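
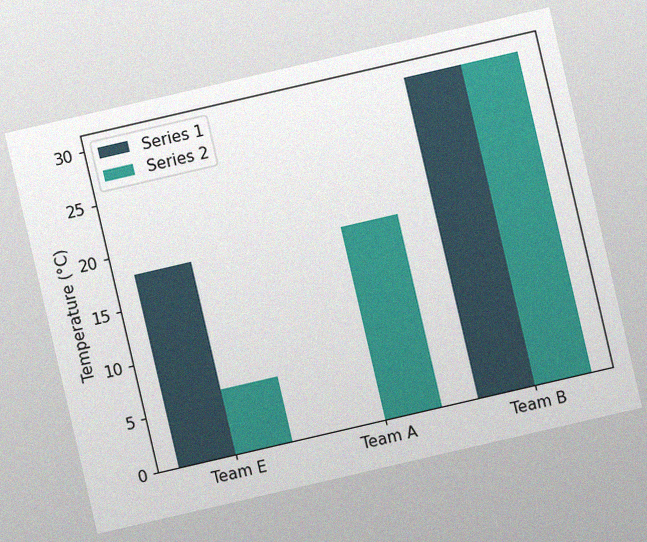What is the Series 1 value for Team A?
0°C

The chart is tilted about 13° counter-clockwise, with some photo noise. The Series 1 bar at Team A reaches 0°C on the y-axis.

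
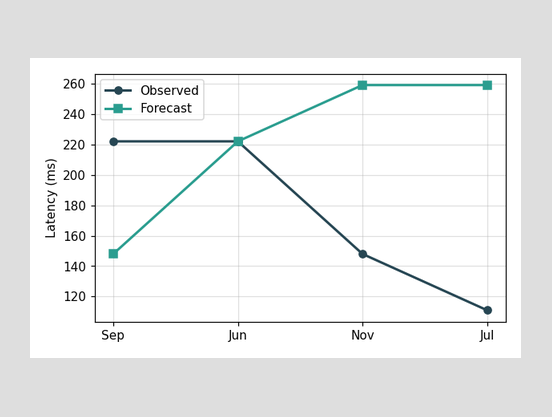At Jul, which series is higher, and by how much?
At Jul, Forecast sits above the other line by 148ms.

Forecast, by 148ms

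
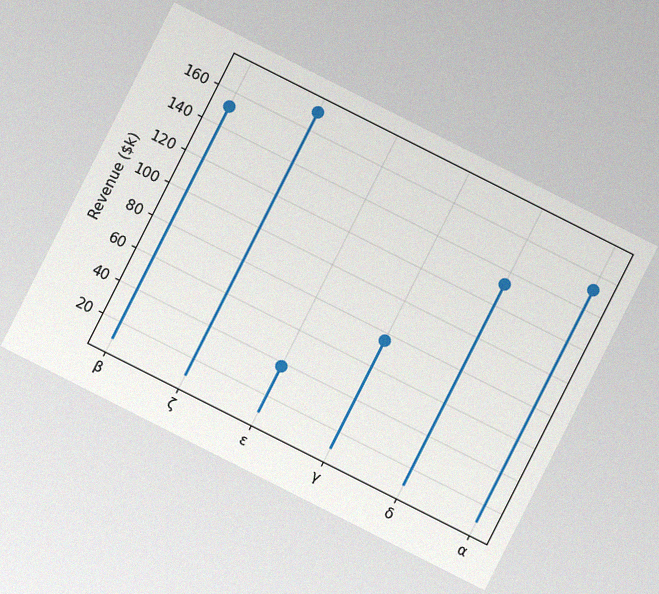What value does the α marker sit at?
The chart is tilted about 27° clockwise, with some photo noise. The α marker sits at $152k.

$152k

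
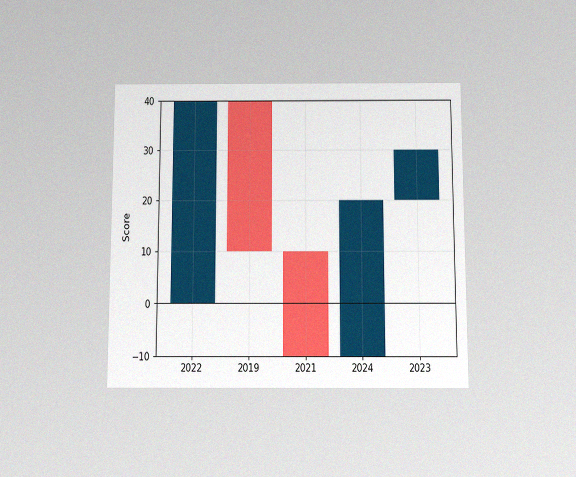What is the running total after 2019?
10

The chart is viewed slightly from below, with some photo noise. After 2019 the running total reaches 10.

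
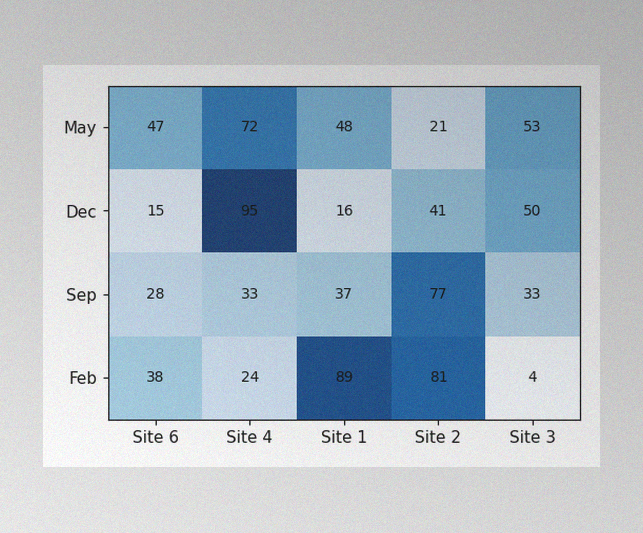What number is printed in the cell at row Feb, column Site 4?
24

The image has some photo noise and uneven lighting. The (Feb, Site 4) cell reads 24.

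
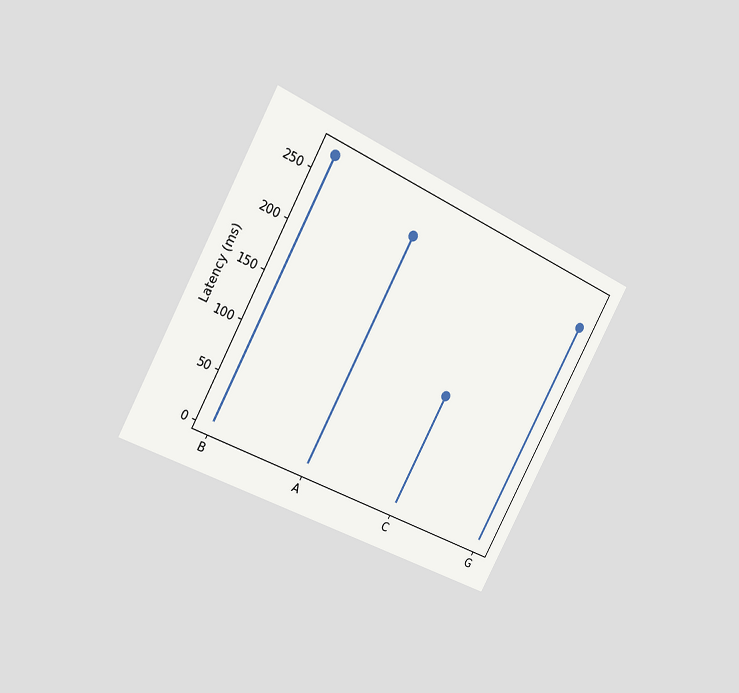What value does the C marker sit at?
The chart is tilted about 28° clockwise and viewed slightly from the left. The C marker sits at 120ms.

120ms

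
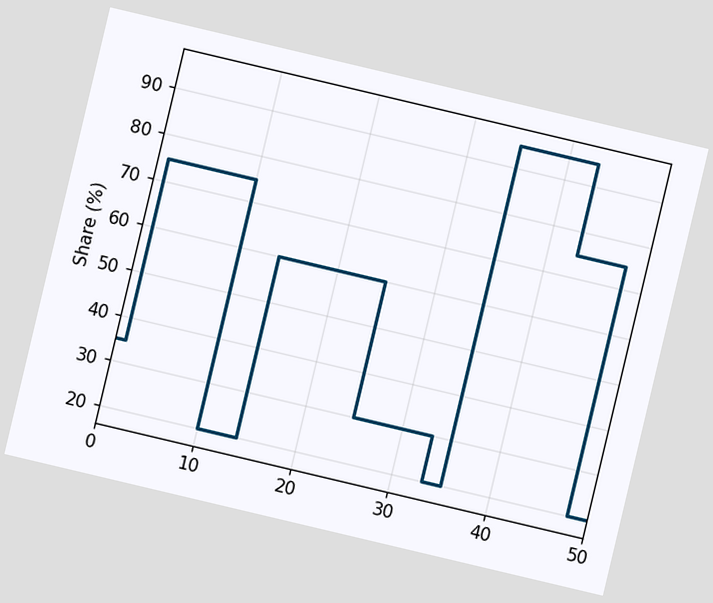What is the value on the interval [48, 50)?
The chart is tilted about 13° clockwise. On [48, 50) the step sits at 20%.

20%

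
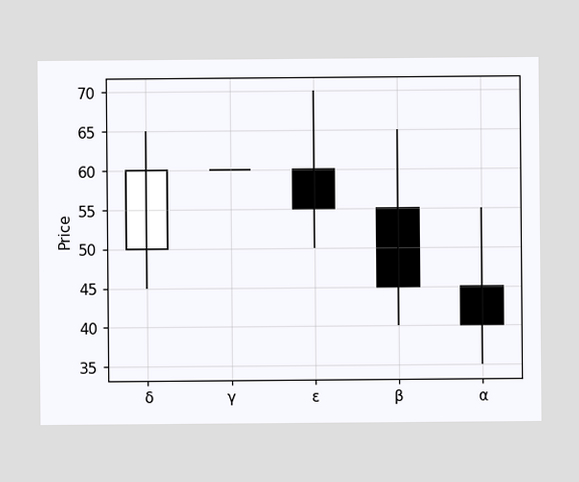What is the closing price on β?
The β candle closes at 45.

45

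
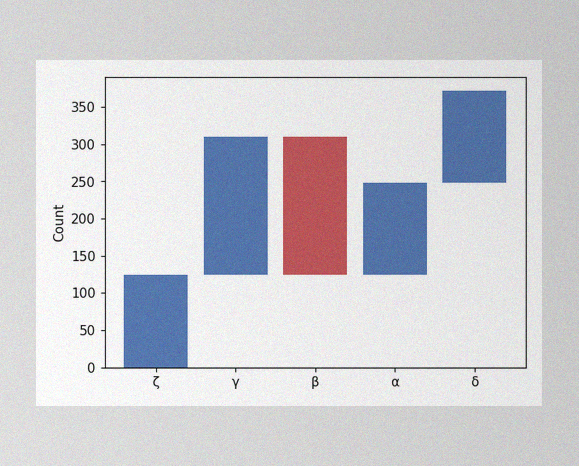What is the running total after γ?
The image has some photo noise and uneven lighting. After γ the running total reaches 310.

310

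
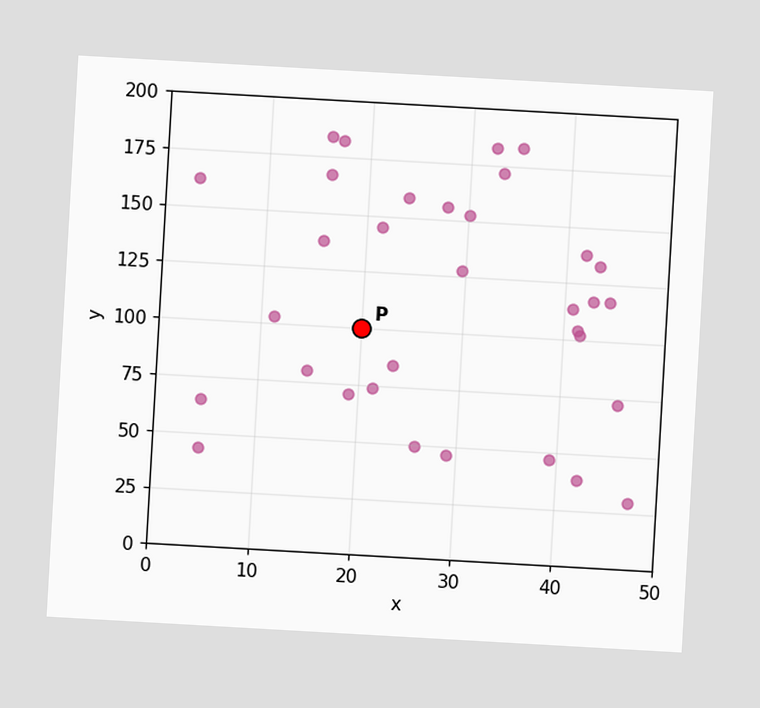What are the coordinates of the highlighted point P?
The chart is tilted about 3° clockwise. Following the gridlines from P to each axis, P sits at (20, 100).

(20, 100)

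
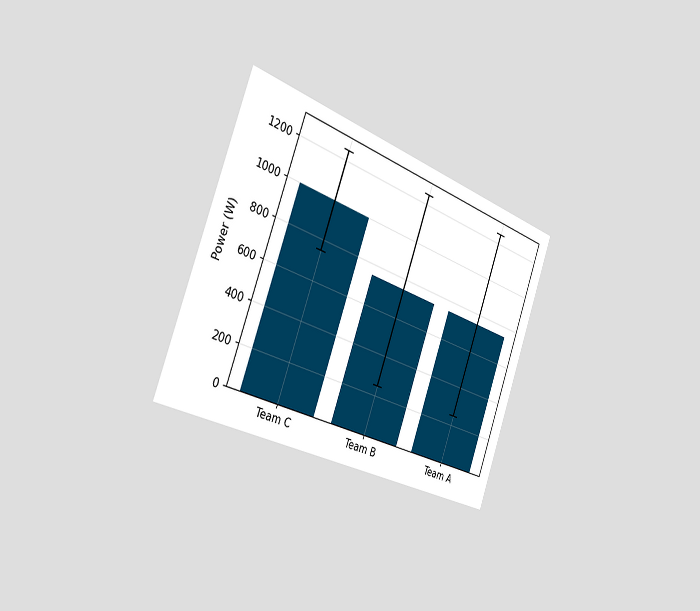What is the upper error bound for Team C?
The chart is tilted about 20° clockwise and viewed slightly from the left. The Team C bar's upper whisker reaches 1250W.

1250W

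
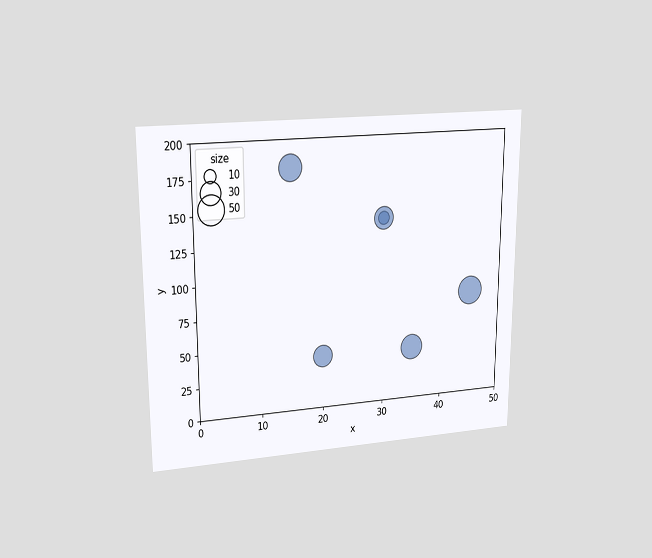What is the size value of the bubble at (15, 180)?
The chart is viewed at a slight angle. Matching the bubble at (15, 180) against the size legend gives 40.

40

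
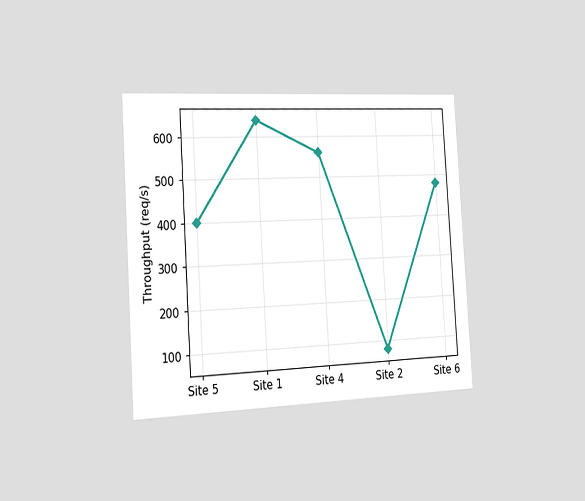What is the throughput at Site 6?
480req/s

The chart is tilted about 3° counter-clockwise and viewed slightly from the left. At Site 6, the line is at 480req/s.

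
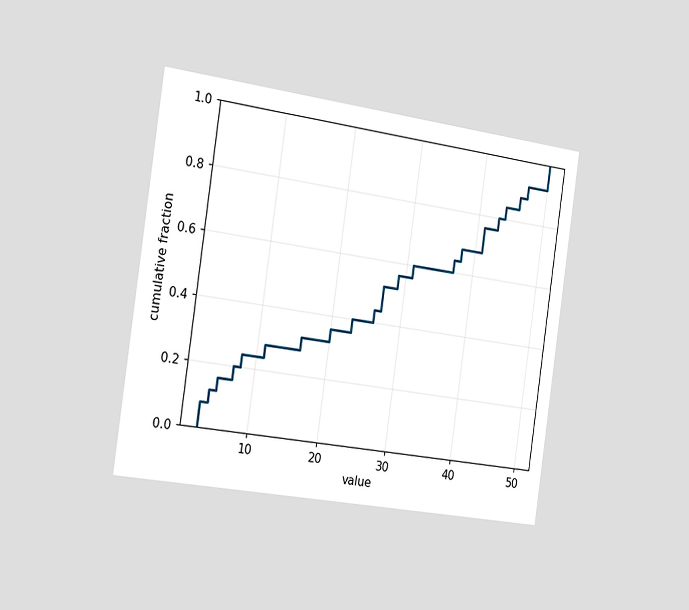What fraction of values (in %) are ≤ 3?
The chart is tilted about 8° clockwise and viewed slightly from the left. At x=3 the ECDF step is at 8%.

8%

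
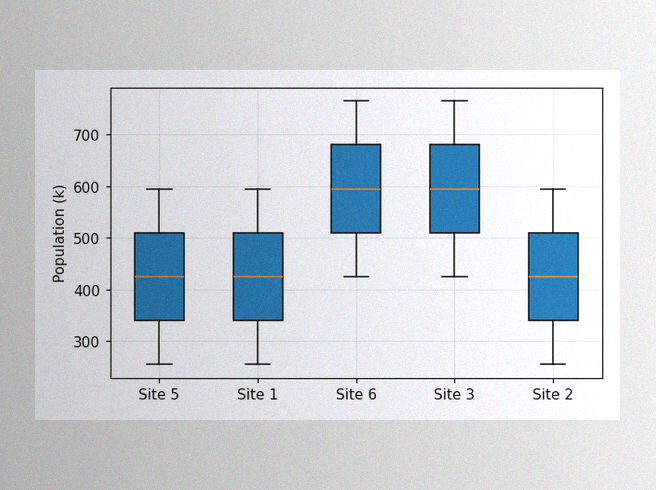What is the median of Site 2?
425k

The image has some photo noise and uneven lighting. The median line in the Site 2 box sits at 425k.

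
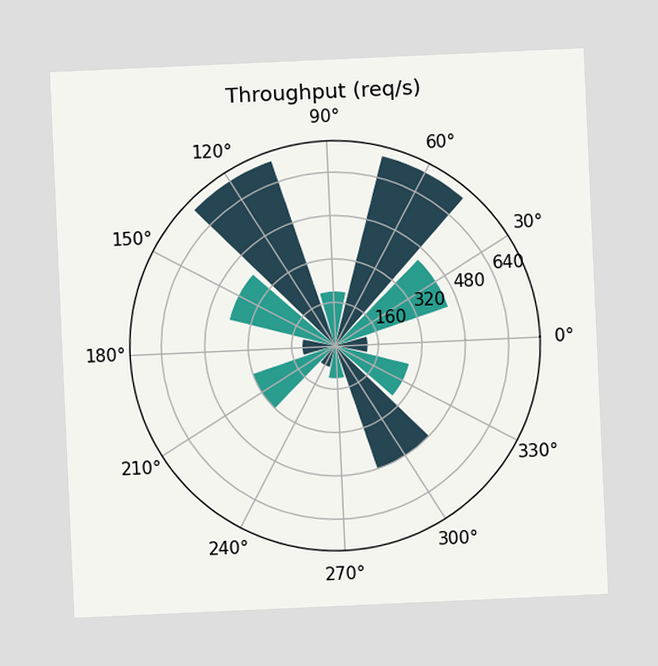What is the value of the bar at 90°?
200req/s

The chart is tilted about 3° counter-clockwise. The bar at 90° reaches 200req/s on the radial axis.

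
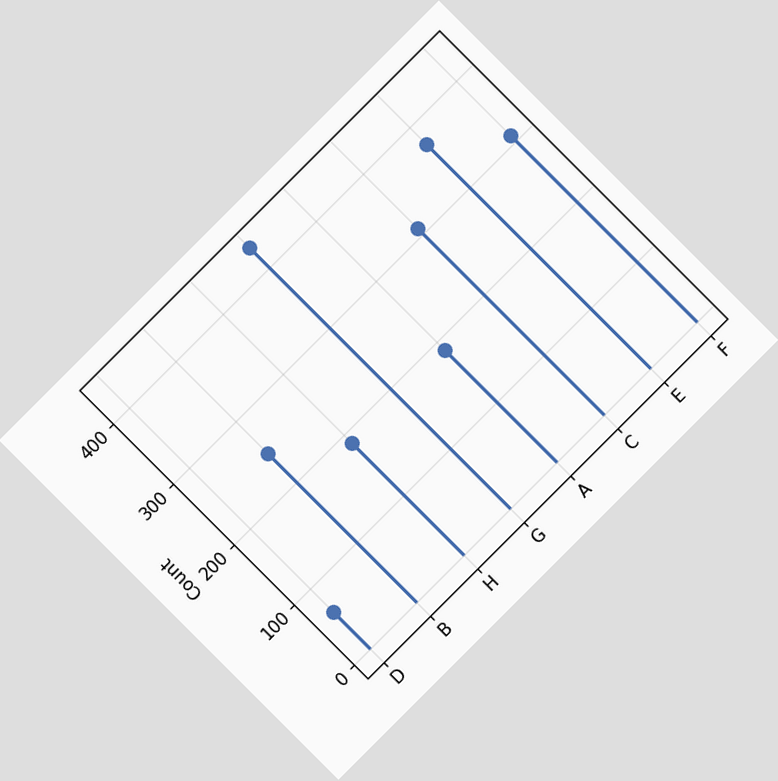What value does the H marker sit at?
The chart is tilted about 45° counter-clockwise. The H marker sits at 186.

186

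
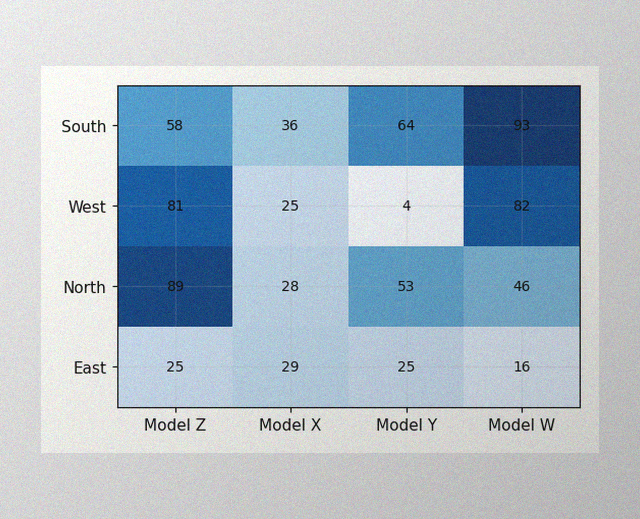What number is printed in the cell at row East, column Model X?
29

The image has some photo noise and uneven lighting. The (East, Model X) cell reads 29.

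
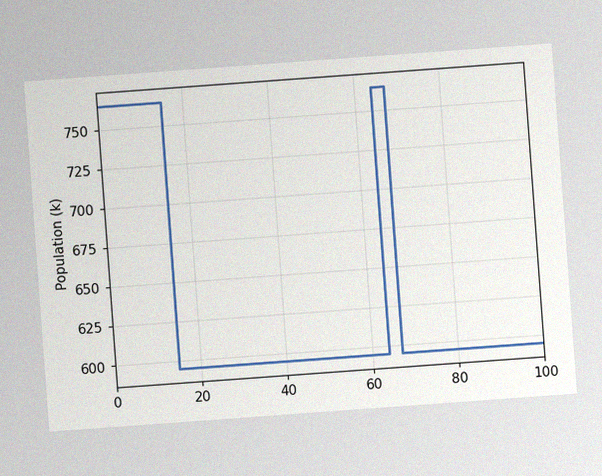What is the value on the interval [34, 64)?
The chart is tilted about 4° counter-clockwise, with some photo noise. On [34, 64) the step sits at 595k.

595k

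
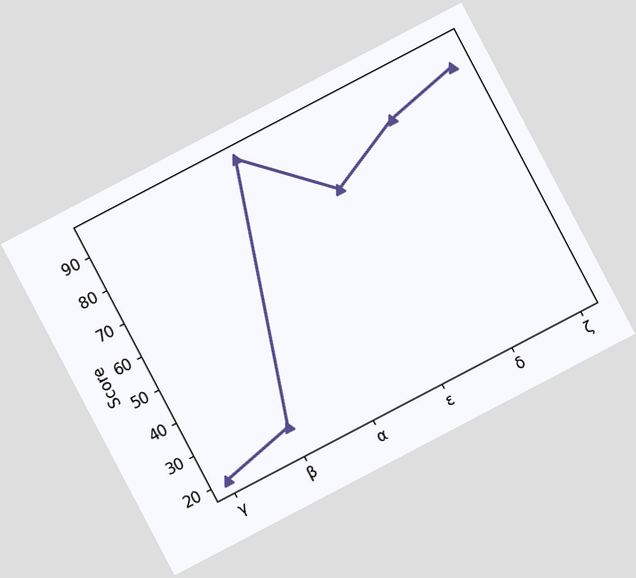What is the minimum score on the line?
The chart is tilted about 28° counter-clockwise. The lowest point is at γ, and reading across to the y-axis gives 20.

20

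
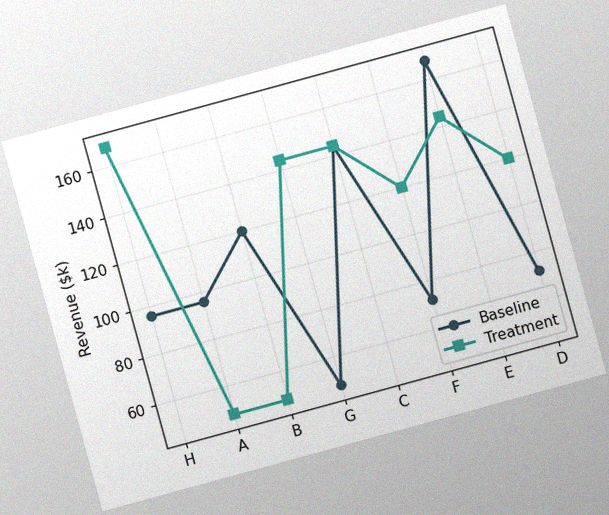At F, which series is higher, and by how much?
The chart is tilted about 15° counter-clockwise, with some photo noise. At F, Treatment sits above the other line by $48k.

Treatment, by $48k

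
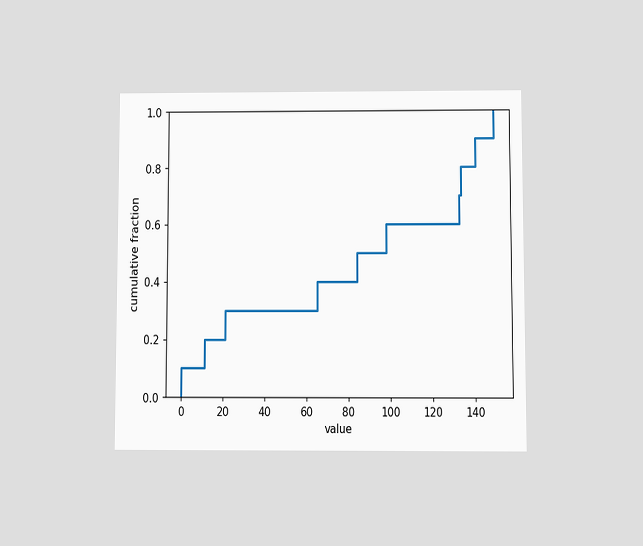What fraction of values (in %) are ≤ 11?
The chart is viewed at a slight angle. At x=11 the ECDF step is at 20%.

20%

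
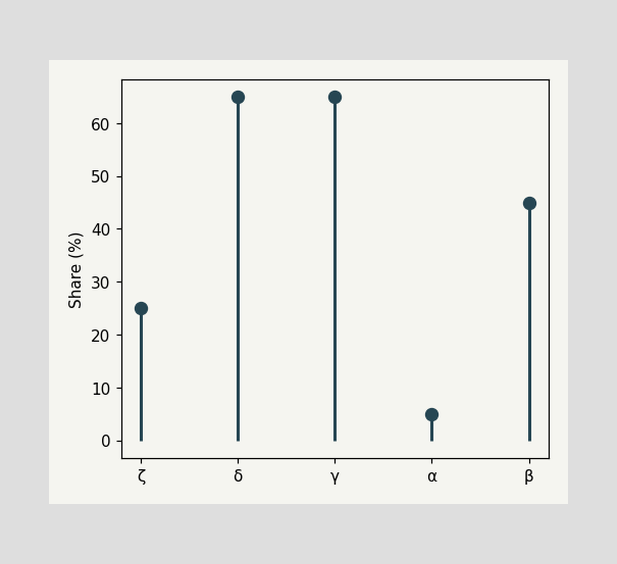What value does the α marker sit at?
The α marker sits at 5%.

5%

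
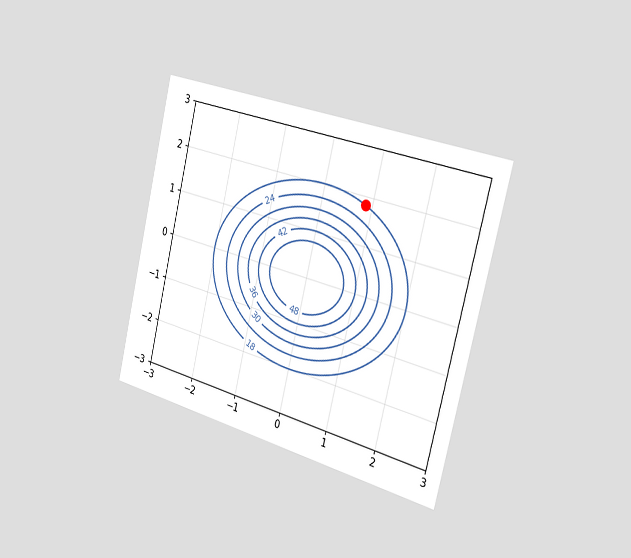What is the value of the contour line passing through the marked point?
The chart is tilted about 14° clockwise and viewed slightly from the right. The marked point sits on the contour labelled 18.

18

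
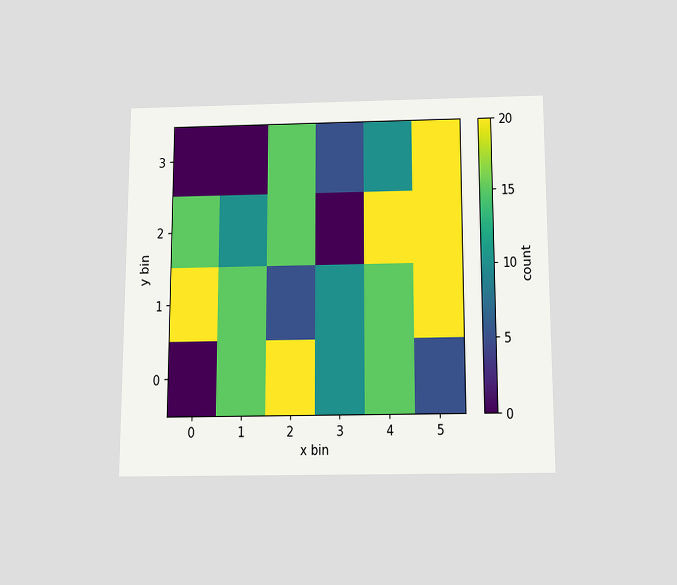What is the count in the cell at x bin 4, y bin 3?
The chart is viewed slightly from below. Matching the cell (4, 3) against the colorbar gives 10.

10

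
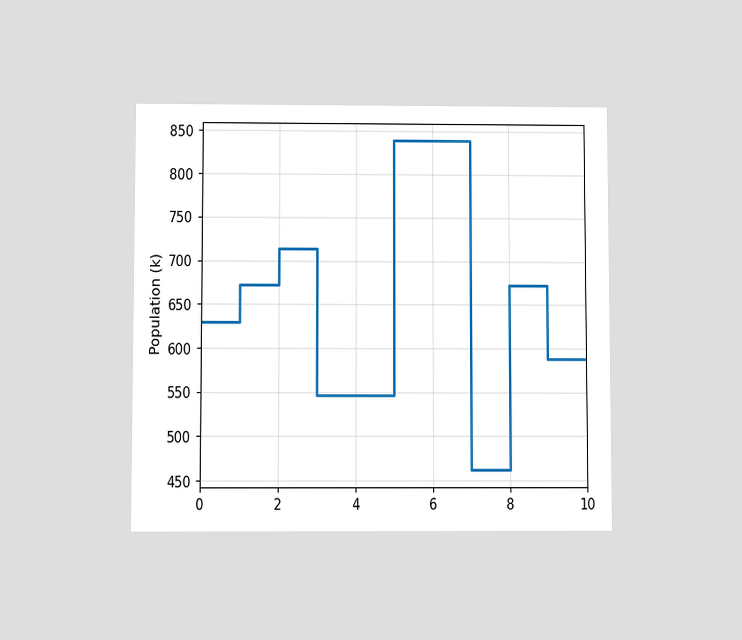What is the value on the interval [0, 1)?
630k

The chart is viewed slightly from below. On [0, 1) the step sits at 630k.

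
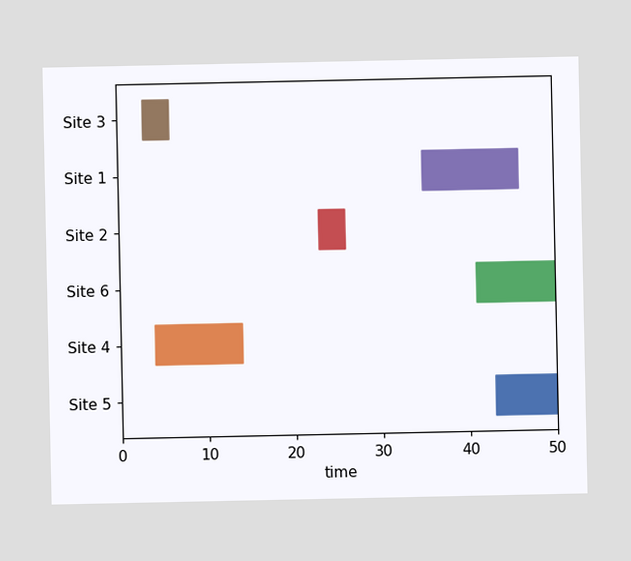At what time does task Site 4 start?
The Site 4 bar begins at t=4.

4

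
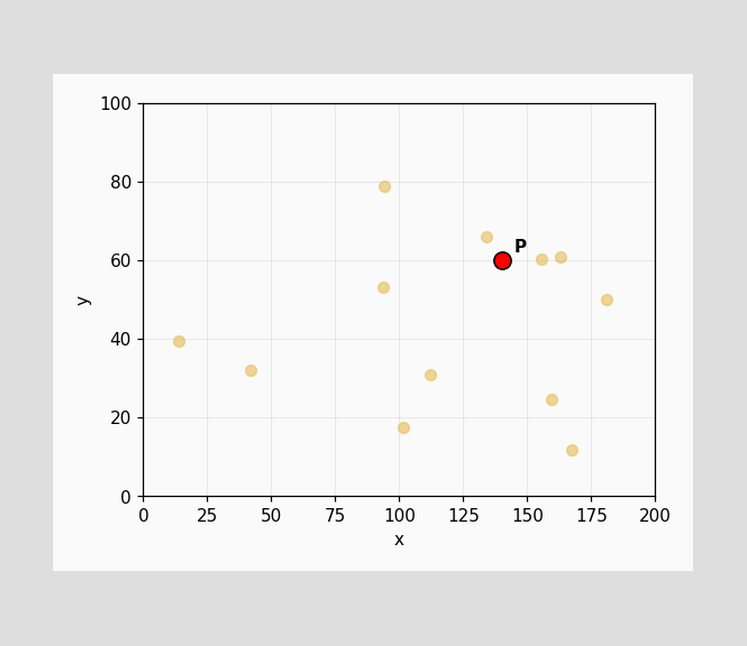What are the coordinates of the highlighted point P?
(140, 60)

Following the gridlines from P to each axis, P sits at (140, 60).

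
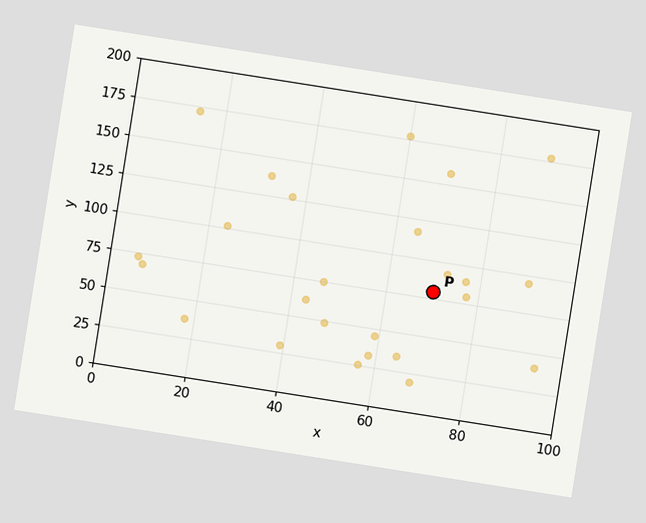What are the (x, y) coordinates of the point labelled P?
The chart is tilted about 9° clockwise. Following the gridlines from P to each axis, P sits at (70, 80).

(70, 80)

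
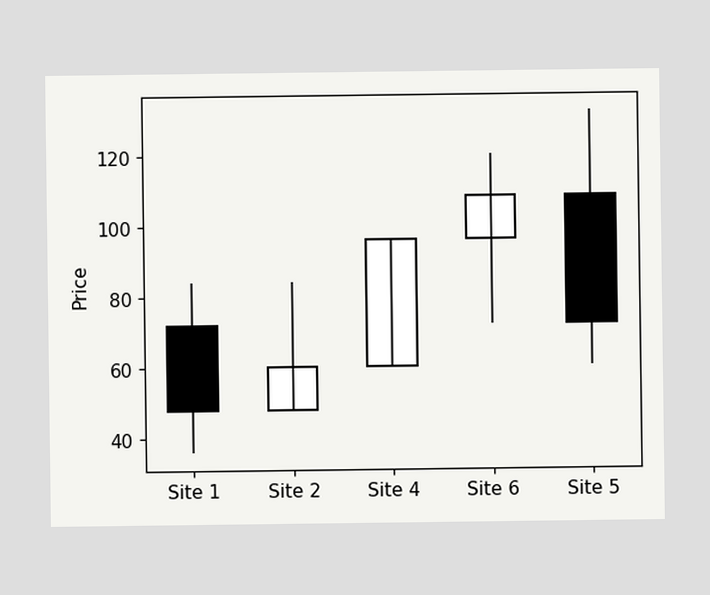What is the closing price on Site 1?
48

The Site 1 candle closes at 48.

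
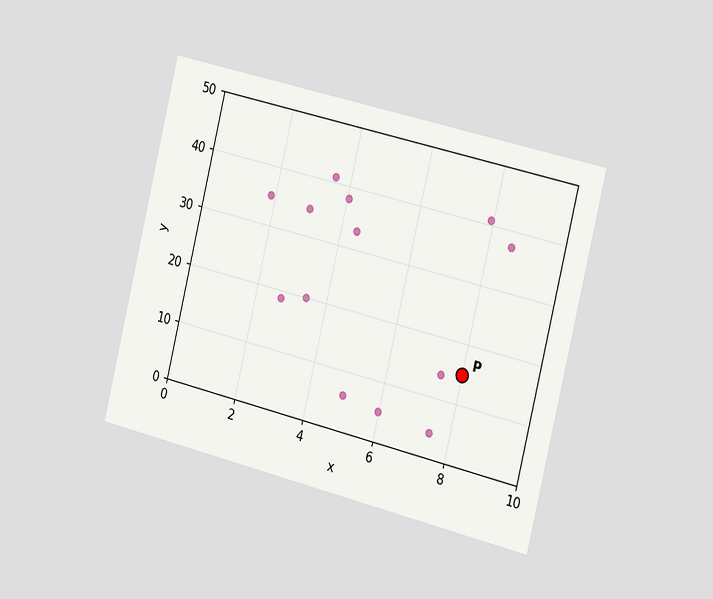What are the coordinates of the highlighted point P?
(8, 15)

The chart is tilted about 14° clockwise and viewed slightly from the right. Following the gridlines from P to each axis, P sits at (8, 15).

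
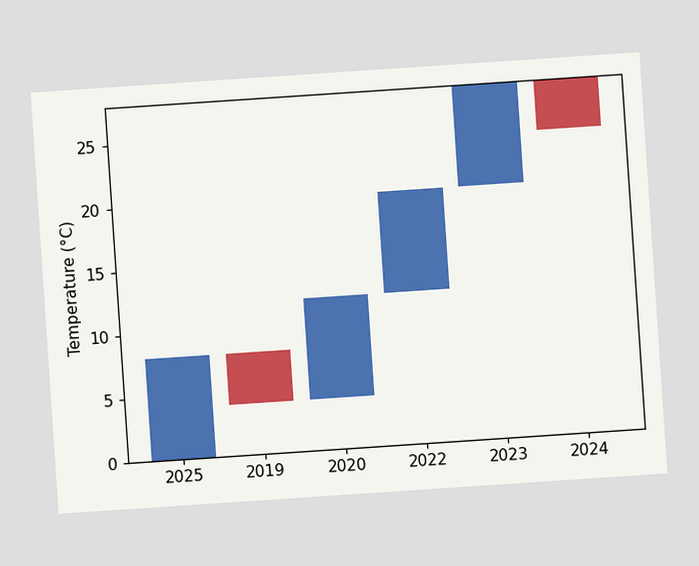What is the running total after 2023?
The chart is tilted about 4° counter-clockwise. After 2023 the running total reaches 28°C.

28°C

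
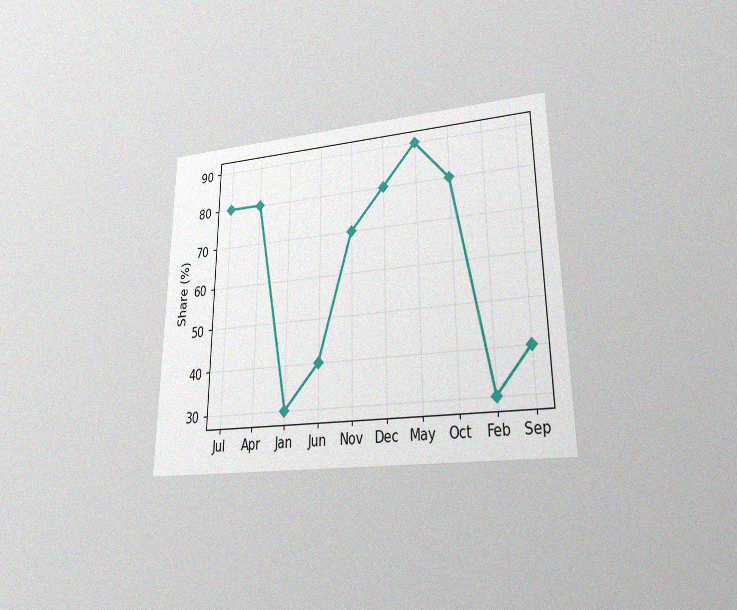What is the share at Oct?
The chart is viewed at a slight angle, with some photo noise. At Oct, the line is at 80%.

80%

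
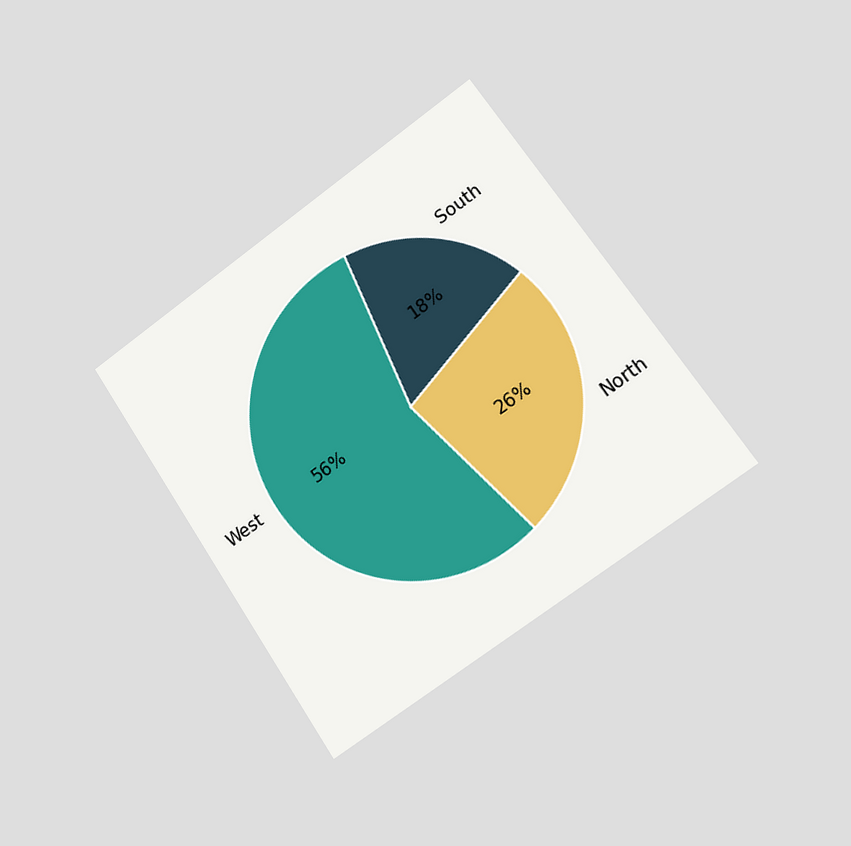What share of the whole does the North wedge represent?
26%

The chart is tilted about 34° counter-clockwise and viewed slightly from the right. The North slice takes up 26% of the pie.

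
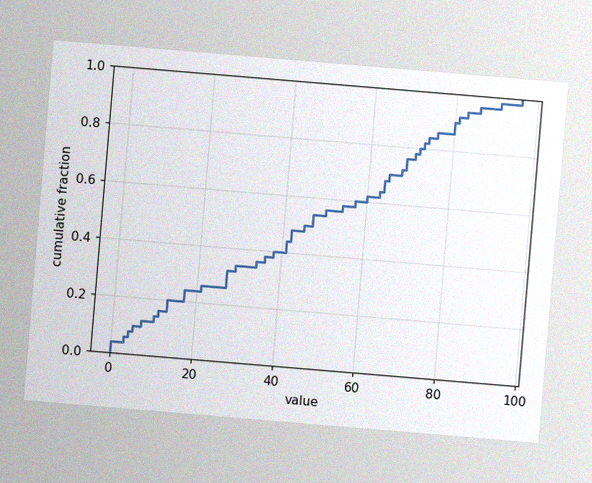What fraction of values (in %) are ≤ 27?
The chart is tilted about 5° clockwise, with some photo noise. At x=27 the ECDF step is at 32%.

32%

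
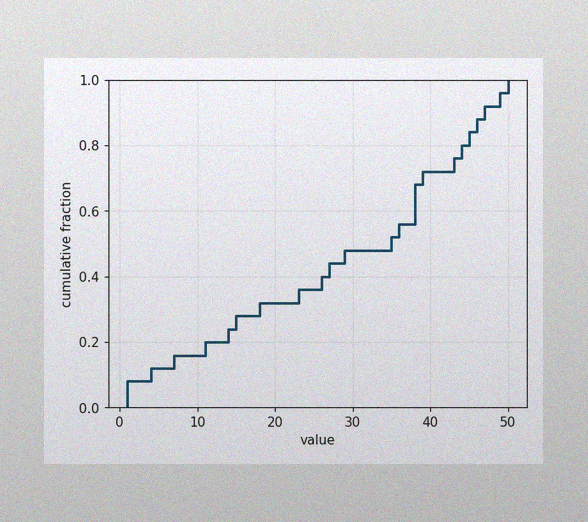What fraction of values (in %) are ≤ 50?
The image has some photo noise and uneven lighting. At x=50 the ECDF step is at 100%.

100%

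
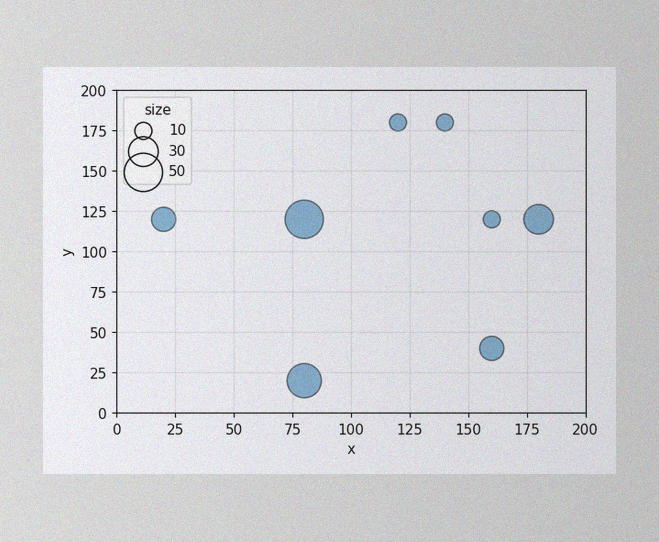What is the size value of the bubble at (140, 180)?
10

The image has some photo noise and uneven lighting. Matching the bubble at (140, 180) against the size legend gives 10.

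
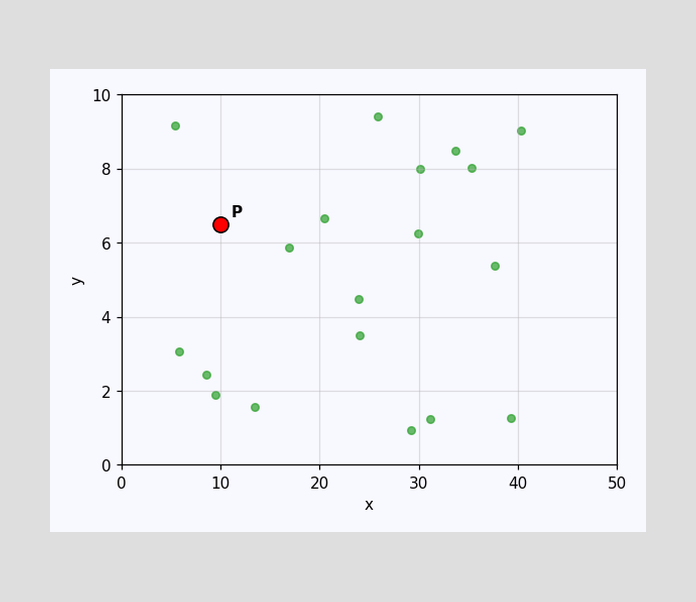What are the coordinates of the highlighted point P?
Following the gridlines from P to each axis, P sits at (10, 6.5).

(10, 6.5)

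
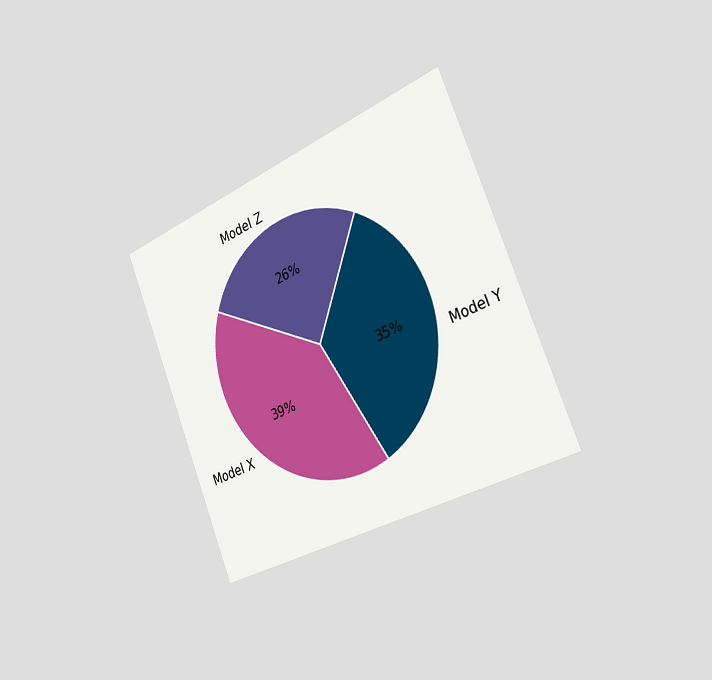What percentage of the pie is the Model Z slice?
26%

The chart is tilted about 22° counter-clockwise and viewed slightly from the right. The Model Z slice takes up 26% of the pie.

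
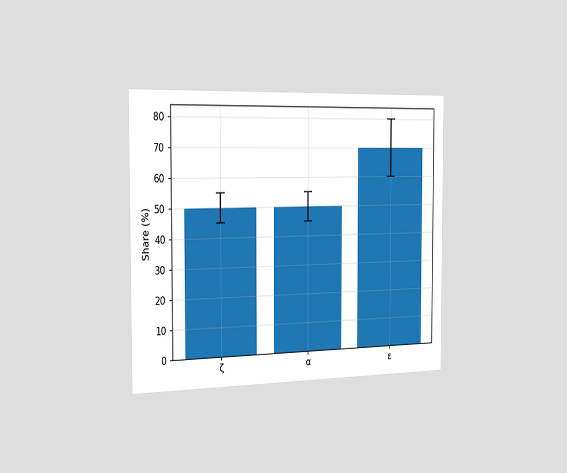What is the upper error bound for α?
The chart is viewed slightly from the left. The α bar's upper whisker reaches 55%.

55%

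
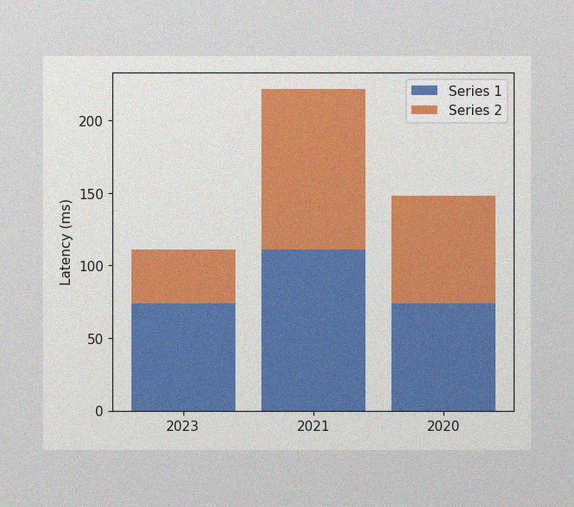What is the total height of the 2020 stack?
148ms

The image has some photo noise and uneven lighting. The 2020 stack's top reaches 148ms on the y-axis.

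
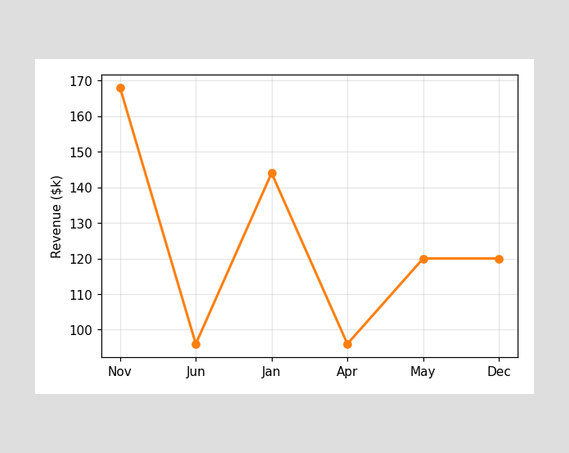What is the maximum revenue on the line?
The highest point is at Nov, and reading across to the y-axis gives $168k.

$168k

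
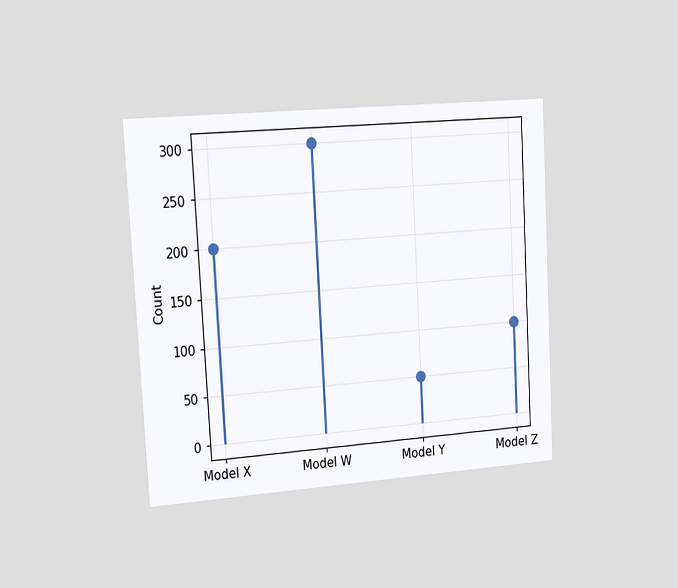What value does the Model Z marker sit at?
100

The chart is tilted about 3° counter-clockwise and viewed slightly from the left. The Model Z marker sits at 100.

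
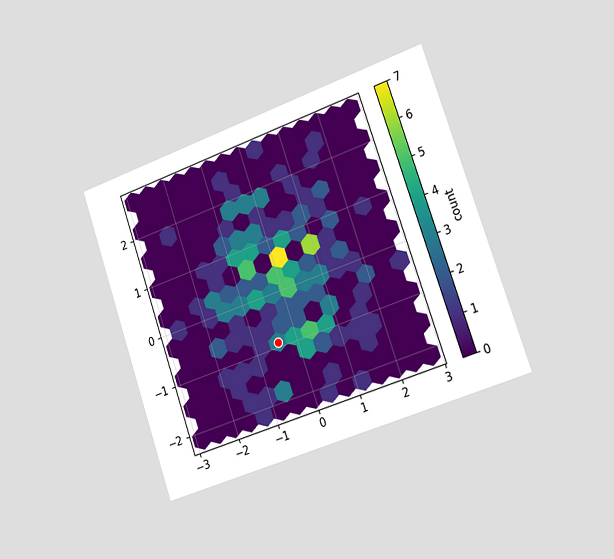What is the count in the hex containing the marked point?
The chart is tilted about 19° counter-clockwise and viewed slightly from the right. The marked hex reads 3 on the colorbar.

3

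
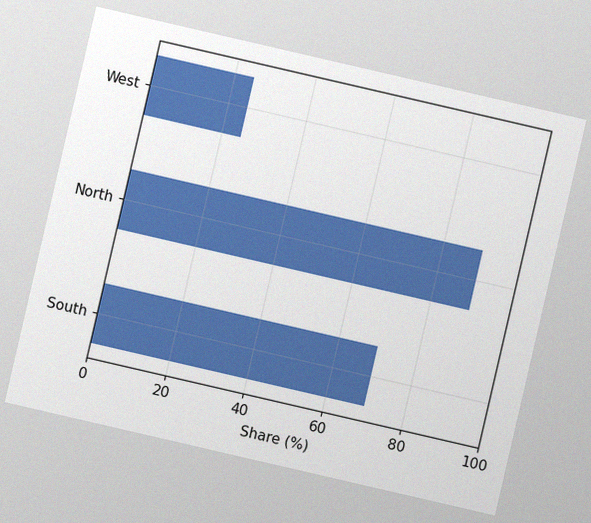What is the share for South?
70%

The chart is tilted about 13° clockwise, with some photo noise. Reading along the chart's x-axis, the South bar reaches 70%.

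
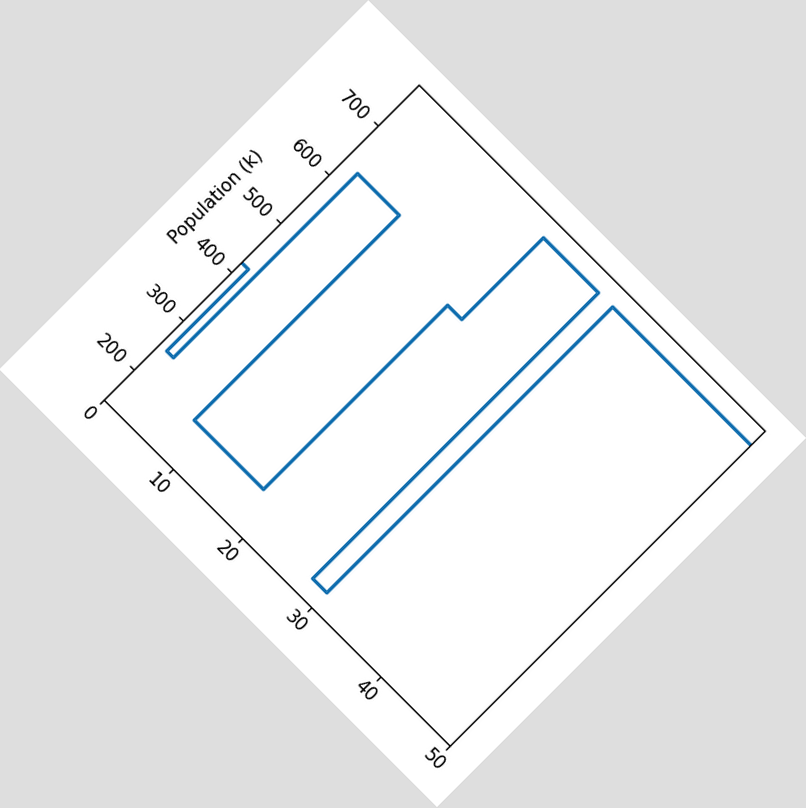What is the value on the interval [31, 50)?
The chart is tilted about 45° clockwise. On [31, 50) the step sits at 756k.

756k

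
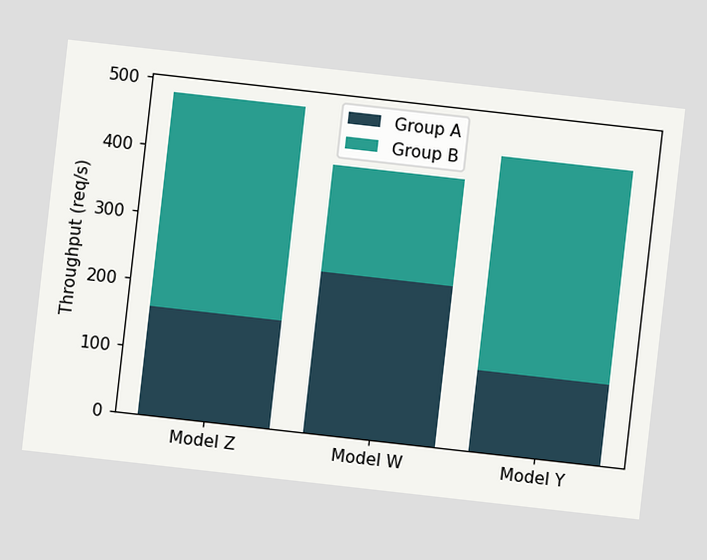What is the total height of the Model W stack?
The chart is tilted about 6° clockwise. The Model W stack's top reaches 400req/s on the y-axis.

400req/s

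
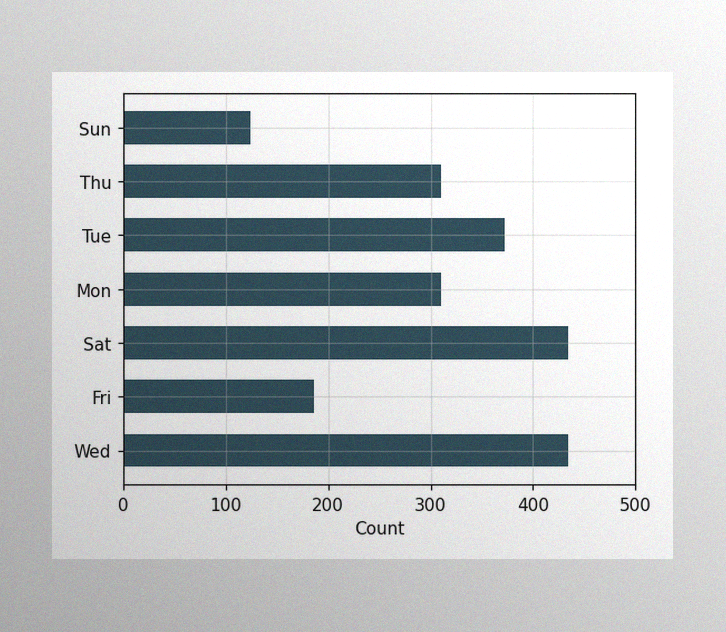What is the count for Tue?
The image has some photo noise and uneven lighting. Reading along the chart's x-axis, the Tue bar reaches 372.

372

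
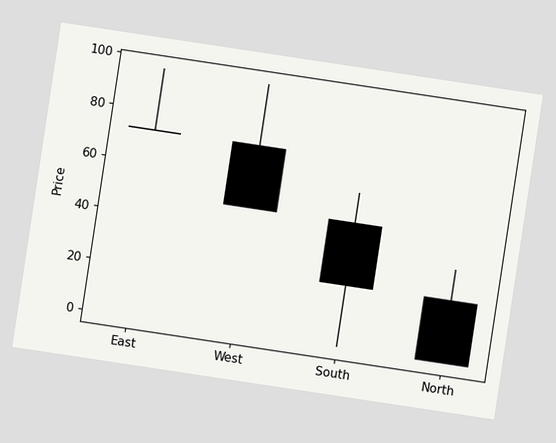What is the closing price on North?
0

The chart is tilted about 9° clockwise. The North candle closes at 0.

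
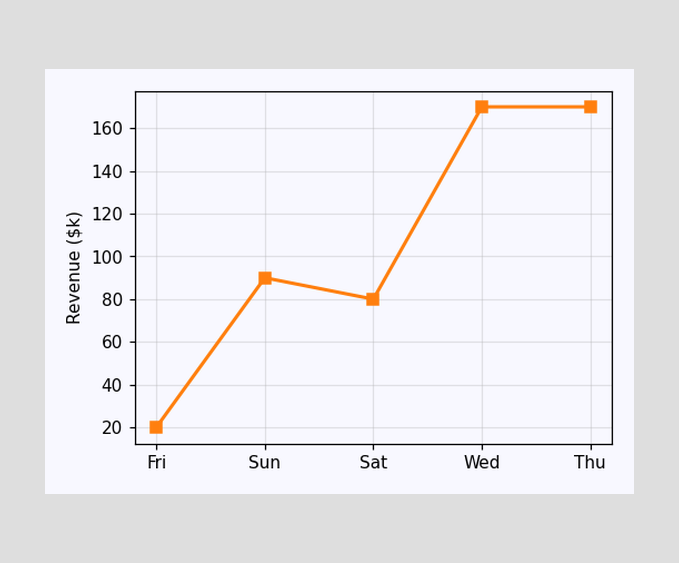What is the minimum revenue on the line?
The lowest point is at Fri, and reading across to the y-axis gives $20k.

$20k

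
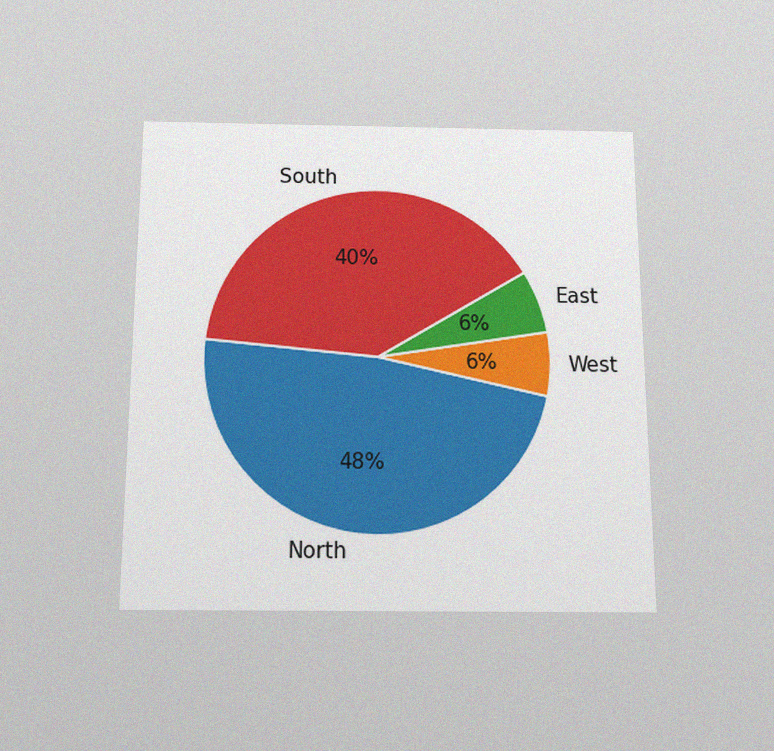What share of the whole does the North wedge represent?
The chart is viewed slightly from below, with some photo noise. The North slice takes up 48% of the pie.

48%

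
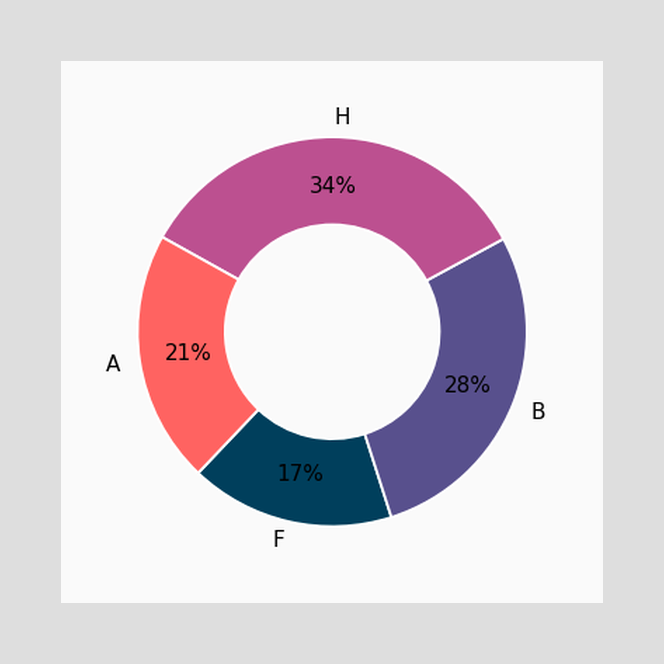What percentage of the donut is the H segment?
34%

The H segment takes up 34% of the ring.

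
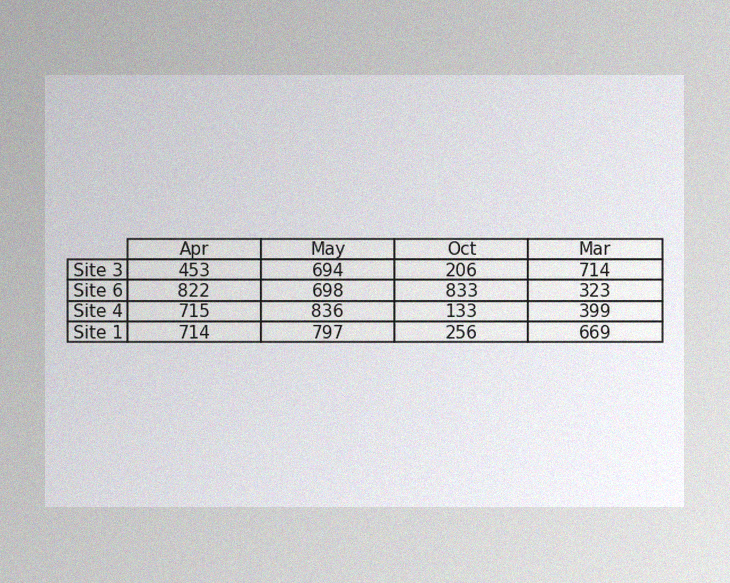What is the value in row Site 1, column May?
797

The image has some photo noise and uneven lighting. The (Site 1, May) cell reads 797.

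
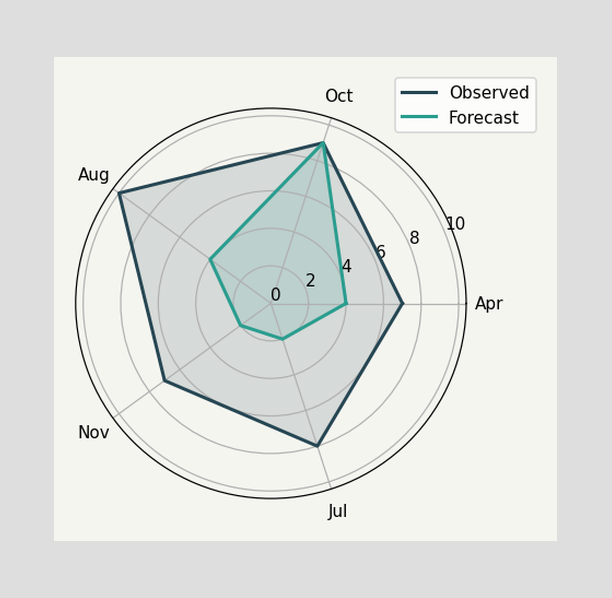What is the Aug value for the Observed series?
On the Aug axis, Observed reaches 10.

10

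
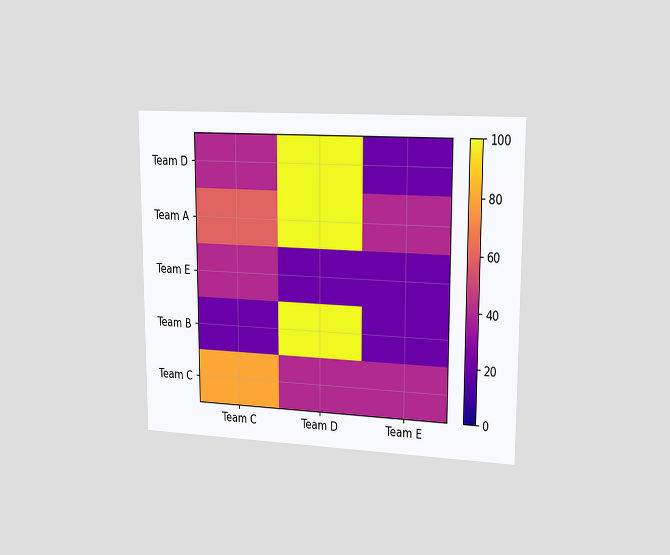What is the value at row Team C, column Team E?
40

The chart is viewed slightly from the right. Matching cell (Team C, Team E) against the colorbar gives 40.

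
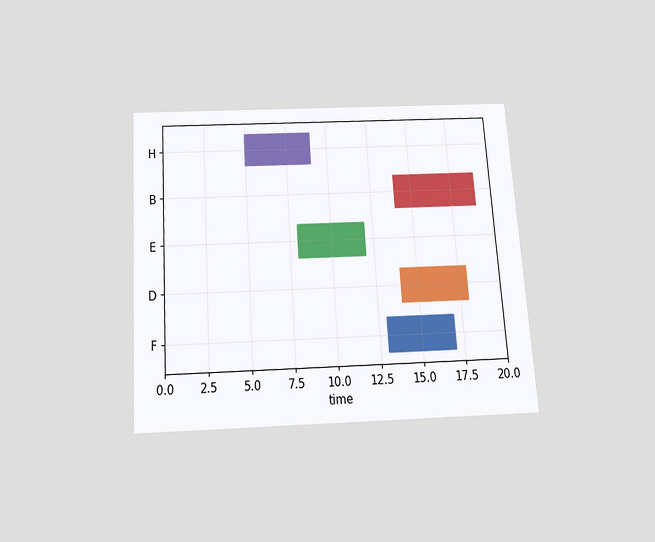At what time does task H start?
The chart is tilted about 4° counter-clockwise and viewed slightly from below. The H bar begins at t=5.

5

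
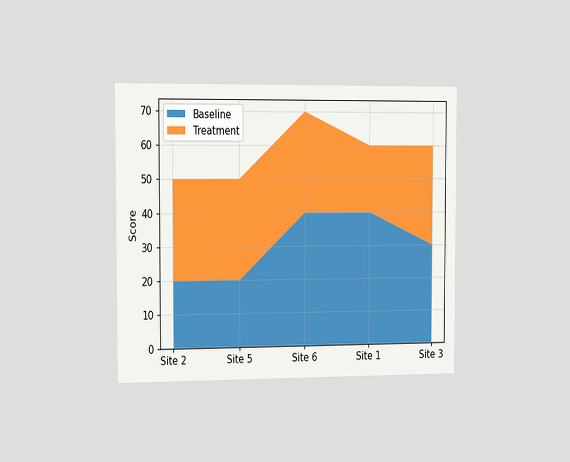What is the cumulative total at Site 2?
50

The chart is viewed slightly from the left. The stacked total at Site 2 reaches 50.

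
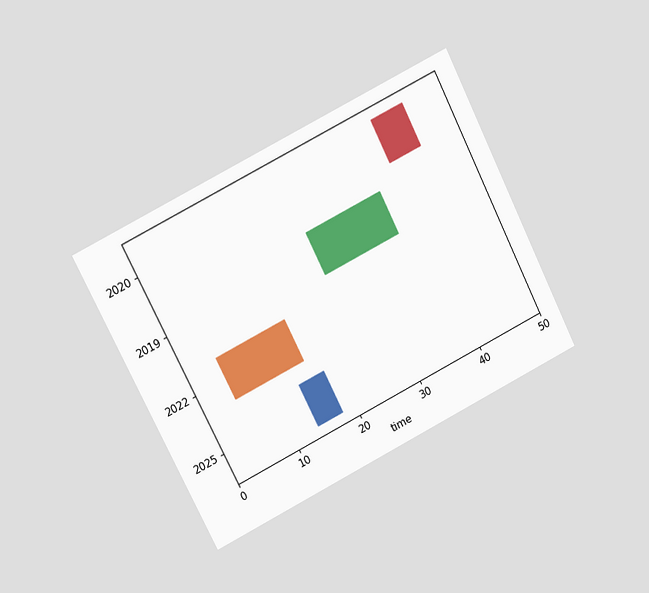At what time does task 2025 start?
The chart is tilted about 27° counter-clockwise and viewed at a slight angle. The 2025 bar begins at t=14.

14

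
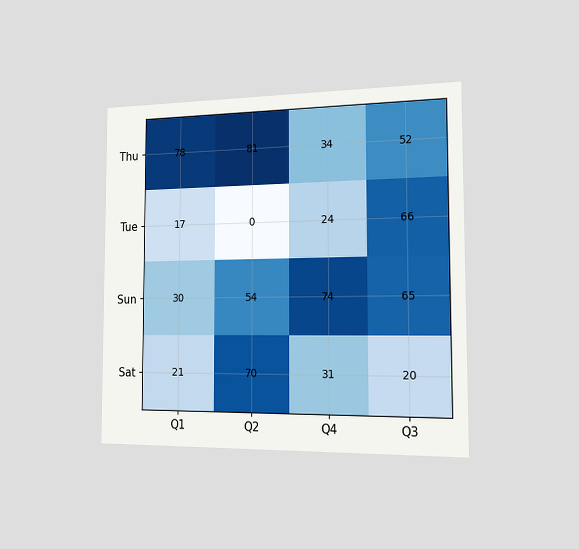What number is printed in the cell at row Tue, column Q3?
66

The chart is viewed slightly from the right. The (Tue, Q3) cell reads 66.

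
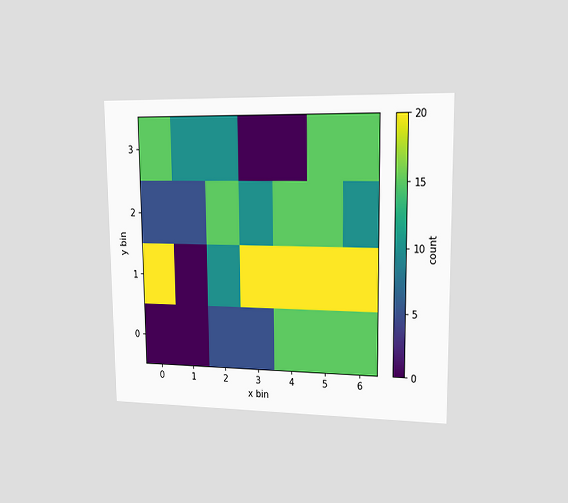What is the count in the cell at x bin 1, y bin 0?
0

The chart is viewed slightly from the right. Matching the cell (1, 0) against the colorbar gives 0.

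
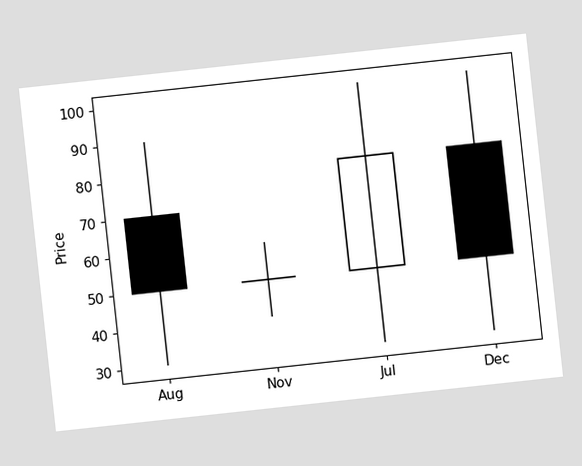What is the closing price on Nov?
The chart is tilted about 6° counter-clockwise. The Nov candle closes at 50.

50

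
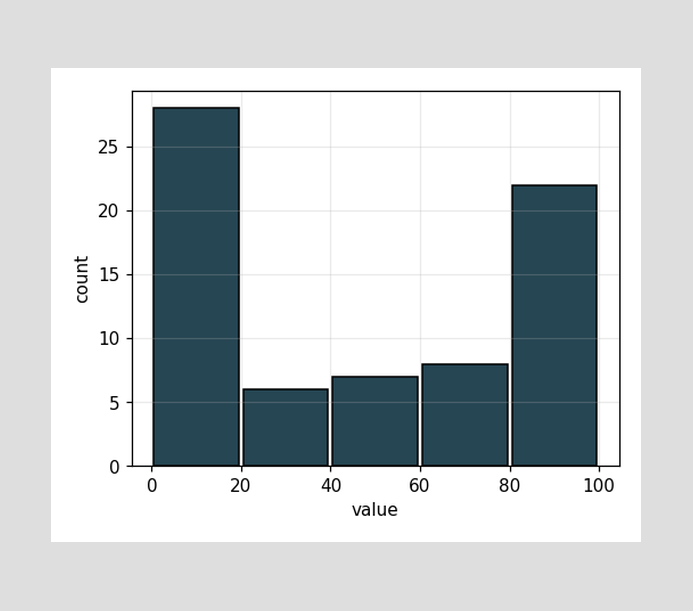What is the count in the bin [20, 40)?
The [20, 40) bin has height 6.

6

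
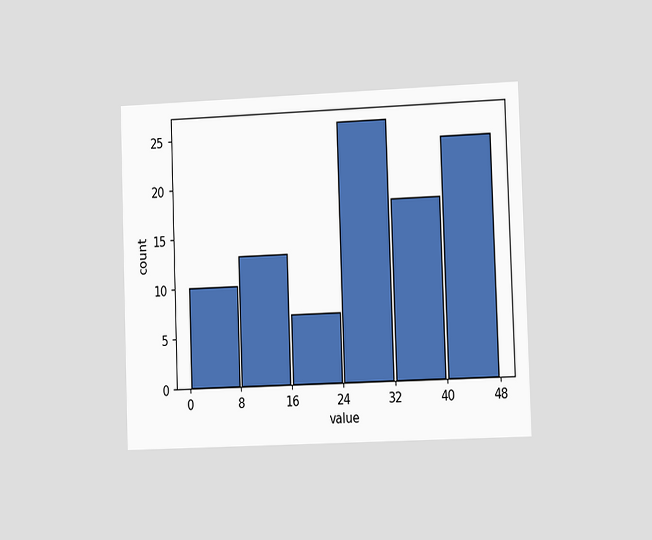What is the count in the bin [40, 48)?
24

The chart is tilted about 2° counter-clockwise and viewed slightly from the right. The [40, 48) bin has height 24.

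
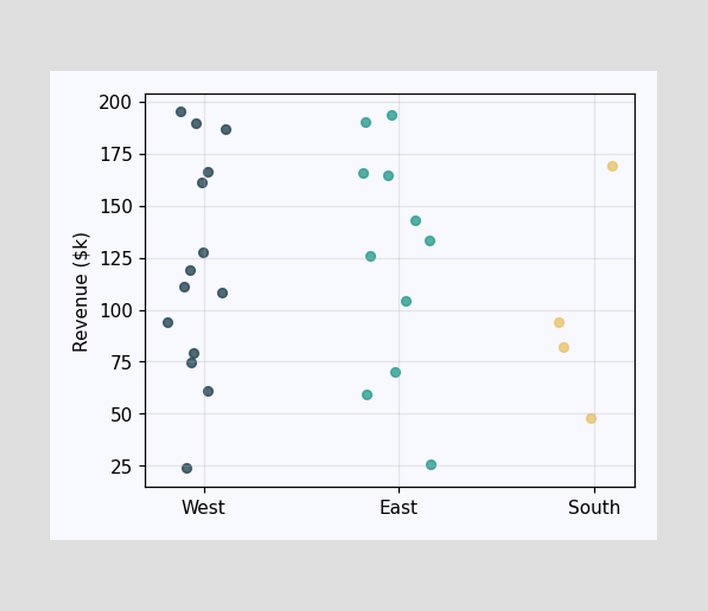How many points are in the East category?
11

Counting the markers in the East column gives 11.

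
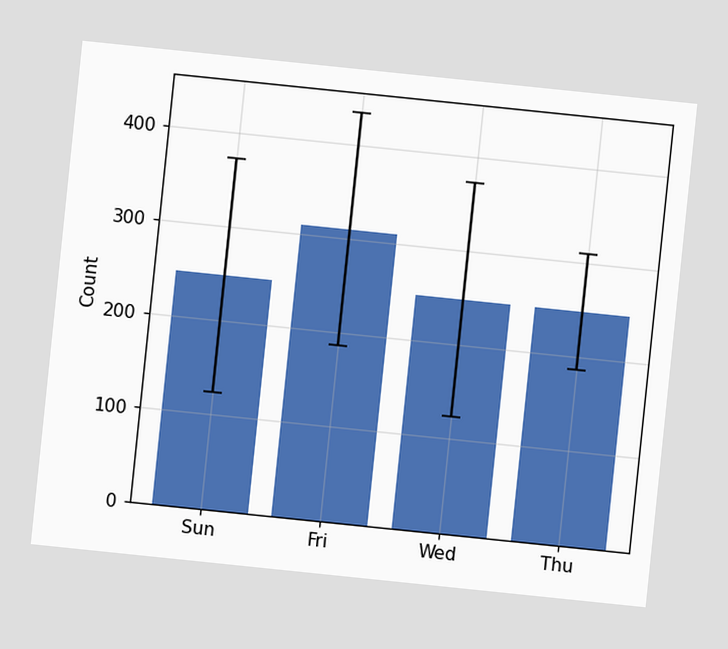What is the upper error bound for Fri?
The chart is tilted about 6° clockwise. The Fri bar's upper whisker reaches 434.

434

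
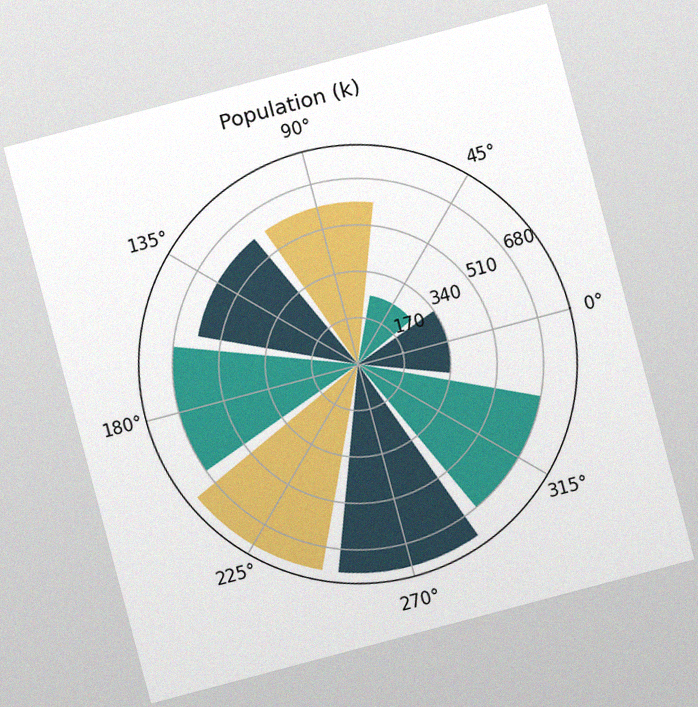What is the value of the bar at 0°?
340k

The chart is tilted about 15° counter-clockwise, with some photo noise. The bar at 0° reaches 340k on the radial axis.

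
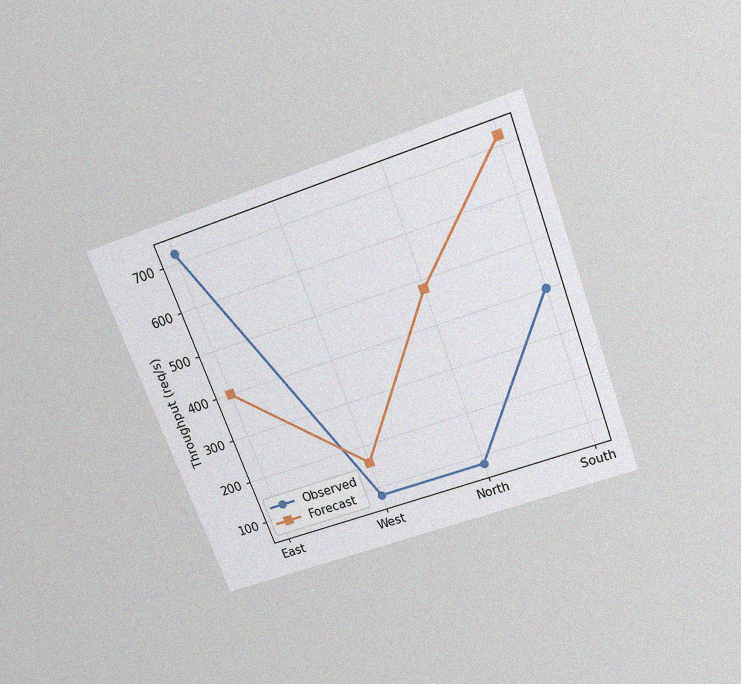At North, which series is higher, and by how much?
The chart is tilted about 21° counter-clockwise and viewed slightly from above, with some photo noise. At North, Forecast sits above the other line by 400req/s.

Forecast, by 400req/s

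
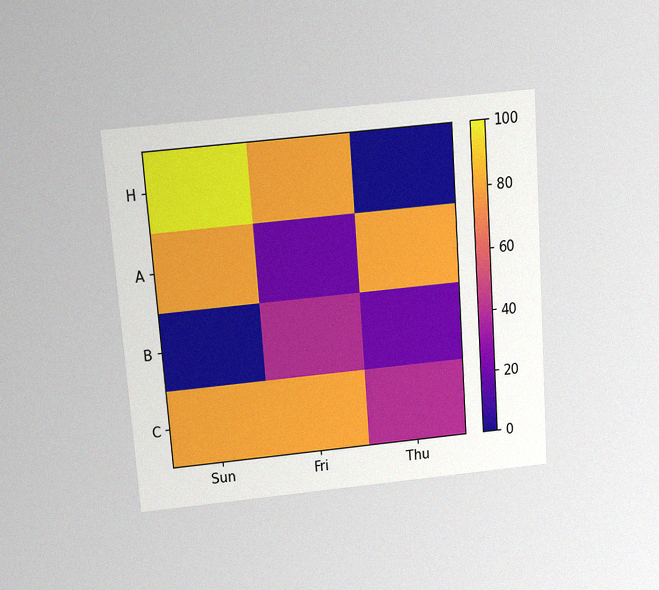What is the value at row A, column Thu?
80

The chart is tilted about 4° counter-clockwise and viewed slightly from above, with some photo noise. Matching cell (A, Thu) against the colorbar gives 80.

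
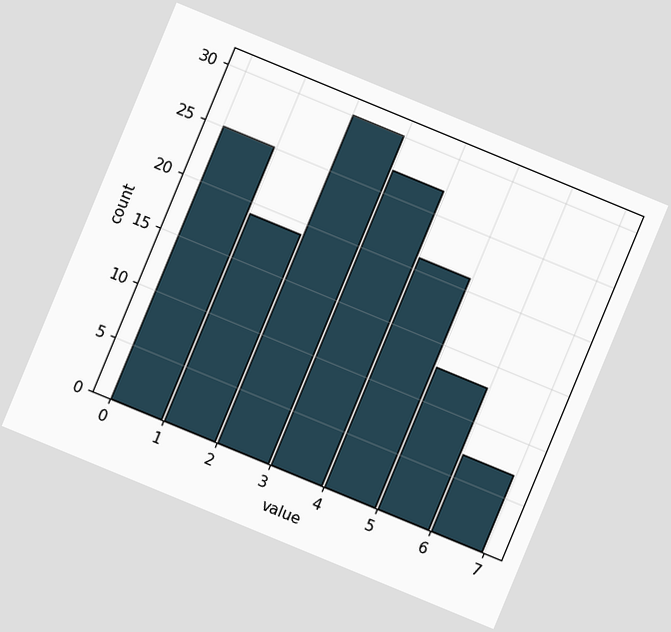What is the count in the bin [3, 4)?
The chart is tilted about 22° clockwise. The [3, 4) bin has height 27.

27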